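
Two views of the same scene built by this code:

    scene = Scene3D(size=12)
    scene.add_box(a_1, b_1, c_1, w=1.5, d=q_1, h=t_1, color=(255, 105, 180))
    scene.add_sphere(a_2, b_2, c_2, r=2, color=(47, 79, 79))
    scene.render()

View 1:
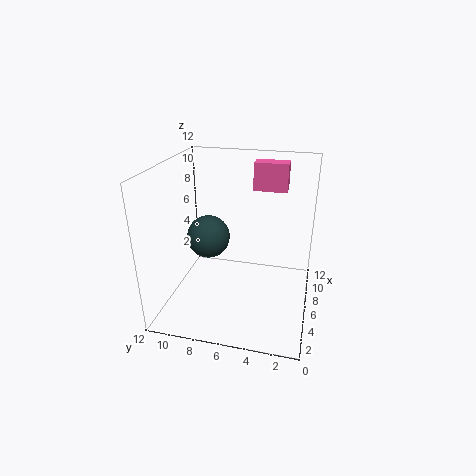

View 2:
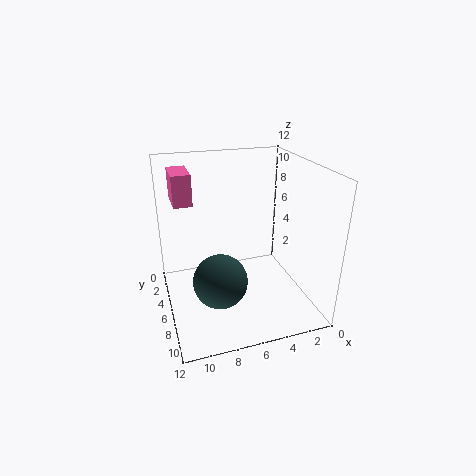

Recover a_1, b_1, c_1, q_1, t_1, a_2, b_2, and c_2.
a_1 = 9.5, b_1 = 2.5, c_1 = 9, q_1 = 3, t_1 = 2.5, a_2 = 8.5, b_2 = 9.5, c_2 = 4.5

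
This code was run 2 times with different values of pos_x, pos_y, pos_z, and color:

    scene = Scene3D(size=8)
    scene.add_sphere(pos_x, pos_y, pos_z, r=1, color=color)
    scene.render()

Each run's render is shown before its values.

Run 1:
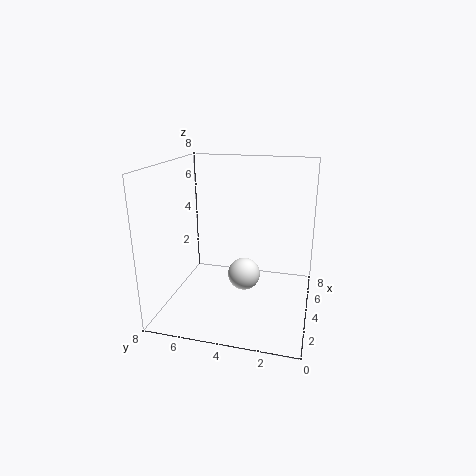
pos_x = 5.5, pos_y = 4, pos_z = 1, color = 'white'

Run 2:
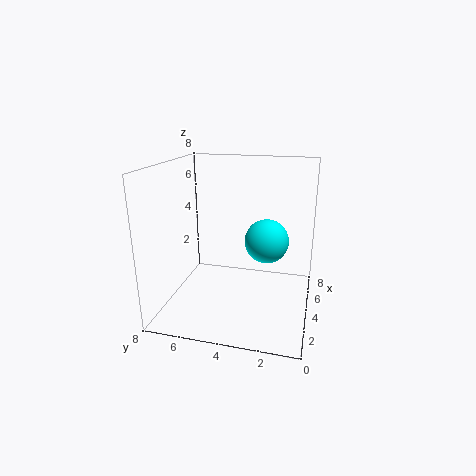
pos_x = 1.5, pos_y = 2, pos_z = 5, color = 'cyan'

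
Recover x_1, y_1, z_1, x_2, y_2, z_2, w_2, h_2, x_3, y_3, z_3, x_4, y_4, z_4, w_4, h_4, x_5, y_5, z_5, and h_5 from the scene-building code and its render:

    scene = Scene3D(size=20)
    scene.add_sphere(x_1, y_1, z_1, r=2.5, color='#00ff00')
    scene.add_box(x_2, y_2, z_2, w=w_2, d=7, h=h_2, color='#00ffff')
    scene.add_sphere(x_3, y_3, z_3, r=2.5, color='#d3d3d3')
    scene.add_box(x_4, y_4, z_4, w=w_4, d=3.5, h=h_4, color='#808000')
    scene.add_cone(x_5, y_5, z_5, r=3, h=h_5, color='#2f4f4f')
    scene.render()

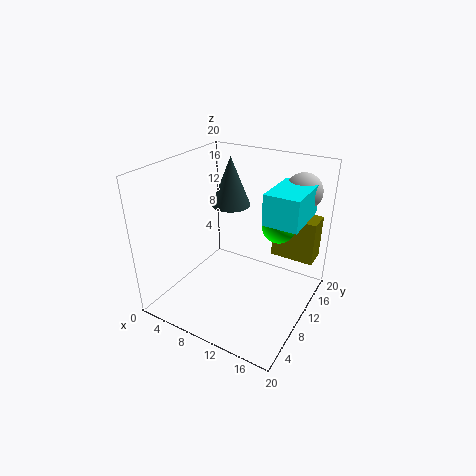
x_1 = 13.5
y_1 = 16
z_1 = 10
x_2 = 14.5
y_2 = 8
z_2 = 14
w_2 = 4.5
h_2 = 4
x_3 = 17
y_3 = 15
z_3 = 16.5
x_4 = 12.5
y_4 = 16
z_4 = 5
w_4 = 6.5
h_4 = 6.5
x_5 = 5.5
y_5 = 15.5
z_5 = 12
h_5 = 7.5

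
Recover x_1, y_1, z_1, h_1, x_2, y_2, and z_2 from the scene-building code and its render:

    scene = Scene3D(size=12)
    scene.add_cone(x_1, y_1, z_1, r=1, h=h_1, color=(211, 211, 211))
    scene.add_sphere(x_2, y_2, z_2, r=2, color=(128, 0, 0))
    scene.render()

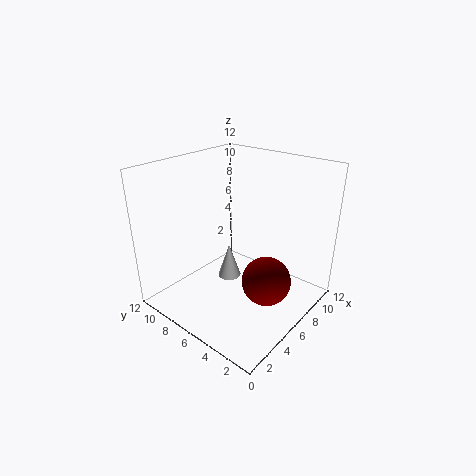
x_1 = 6, y_1 = 7, z_1 = 2, h_1 = 3, x_2 = 6, y_2 = 3, z_2 = 3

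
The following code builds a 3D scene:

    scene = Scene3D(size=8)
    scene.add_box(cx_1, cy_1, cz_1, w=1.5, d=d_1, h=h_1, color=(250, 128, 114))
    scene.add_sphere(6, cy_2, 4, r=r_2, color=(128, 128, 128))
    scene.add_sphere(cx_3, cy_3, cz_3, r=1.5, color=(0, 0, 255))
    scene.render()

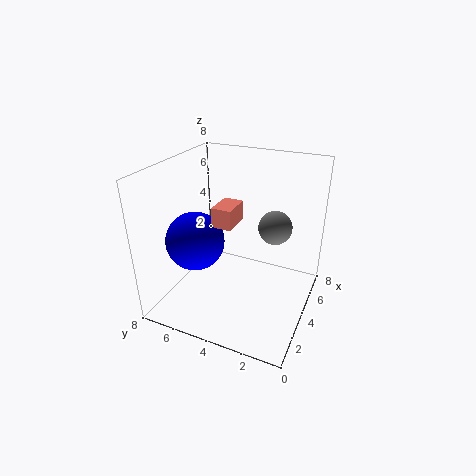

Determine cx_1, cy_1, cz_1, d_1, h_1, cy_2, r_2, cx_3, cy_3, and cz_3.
cx_1 = 2, cy_1 = 3.5, cz_1 = 5.5, d_1 = 1, h_1 = 1, cy_2 = 2.5, r_2 = 1, cx_3 = 2, cy_3 = 5.5, cz_3 = 4.5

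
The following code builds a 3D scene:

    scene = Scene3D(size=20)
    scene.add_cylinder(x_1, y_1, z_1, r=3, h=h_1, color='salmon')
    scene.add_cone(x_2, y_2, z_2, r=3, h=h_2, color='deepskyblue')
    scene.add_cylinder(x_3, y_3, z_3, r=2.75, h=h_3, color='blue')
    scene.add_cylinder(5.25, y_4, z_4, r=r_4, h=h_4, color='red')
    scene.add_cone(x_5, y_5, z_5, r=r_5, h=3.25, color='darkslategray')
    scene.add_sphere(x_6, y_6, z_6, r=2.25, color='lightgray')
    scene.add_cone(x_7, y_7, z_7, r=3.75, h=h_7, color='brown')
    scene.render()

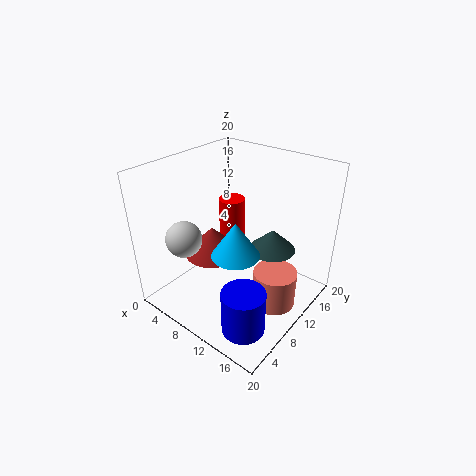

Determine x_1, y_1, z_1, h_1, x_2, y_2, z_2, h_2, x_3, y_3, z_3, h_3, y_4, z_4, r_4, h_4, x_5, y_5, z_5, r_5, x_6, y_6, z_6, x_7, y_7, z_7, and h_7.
x_1 = 15.75; y_1 = 11; z_1 = 1; h_1 = 5.25; x_2 = 13; y_2 = 5.75; z_2 = 10.75; h_2 = 4.5; x_3 = 16; y_3 = 3.5; z_3 = 2; h_3 = 5.75; y_4 = 14.5; z_4 = 6; r_4 = 2; h_4 = 7; x_5 = 12.25; y_5 = 15.5; z_5 = 6.25; r_5 = 3.5; x_6 = 7.5; y_6 = 2.5; z_6 = 12.5; x_7 = 8.25; y_7 = 6.75; z_7 = 8.75; h_7 = 3.75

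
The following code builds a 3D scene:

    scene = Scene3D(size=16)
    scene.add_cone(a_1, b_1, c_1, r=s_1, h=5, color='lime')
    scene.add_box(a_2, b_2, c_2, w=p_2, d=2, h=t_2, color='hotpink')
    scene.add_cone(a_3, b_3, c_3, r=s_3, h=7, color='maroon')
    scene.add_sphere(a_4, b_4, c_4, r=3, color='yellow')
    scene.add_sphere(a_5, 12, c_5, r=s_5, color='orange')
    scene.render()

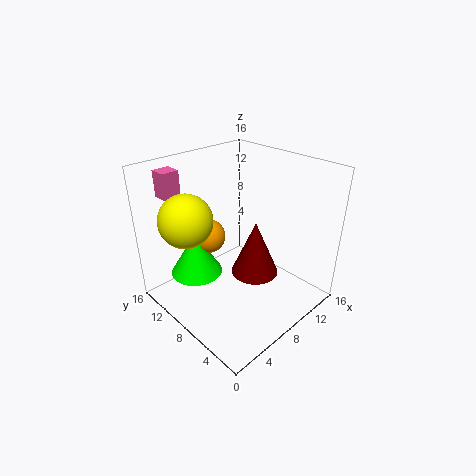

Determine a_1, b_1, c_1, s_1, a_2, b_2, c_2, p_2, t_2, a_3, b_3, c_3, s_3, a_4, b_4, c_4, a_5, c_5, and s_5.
a_1 = 5; b_1 = 12; c_1 = 3; s_1 = 3; a_2 = 3; b_2 = 14; c_2 = 12; p_2 = 2; t_2 = 3; a_3 = 12; b_3 = 9; c_3 = 1; s_3 = 3; a_4 = 4; b_4 = 12; c_4 = 10; a_5 = 7; c_5 = 7; s_5 = 2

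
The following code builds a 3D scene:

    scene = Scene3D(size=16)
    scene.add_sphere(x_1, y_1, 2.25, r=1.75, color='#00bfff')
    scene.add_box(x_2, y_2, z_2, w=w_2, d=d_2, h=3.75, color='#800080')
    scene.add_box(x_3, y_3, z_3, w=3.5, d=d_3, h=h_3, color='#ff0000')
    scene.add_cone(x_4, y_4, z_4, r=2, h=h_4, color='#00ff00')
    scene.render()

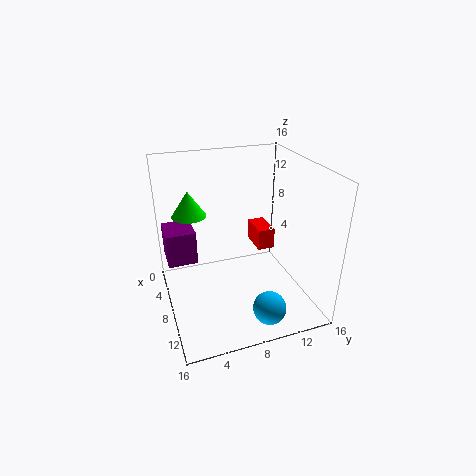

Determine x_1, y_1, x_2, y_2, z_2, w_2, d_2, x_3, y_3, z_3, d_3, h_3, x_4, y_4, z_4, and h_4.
x_1 = 13.75; y_1 = 9.5; x_2 = 3.5; y_2 = 0.25; z_2 = 5.25; w_2 = 3.75; d_2 = 3.25; x_3 = 3.5; y_3 = 11; z_3 = 5.25; d_3 = 2; h_3 = 2.5; x_4 = 3.75; y_4 = 3.5; z_4 = 9.5; h_4 = 3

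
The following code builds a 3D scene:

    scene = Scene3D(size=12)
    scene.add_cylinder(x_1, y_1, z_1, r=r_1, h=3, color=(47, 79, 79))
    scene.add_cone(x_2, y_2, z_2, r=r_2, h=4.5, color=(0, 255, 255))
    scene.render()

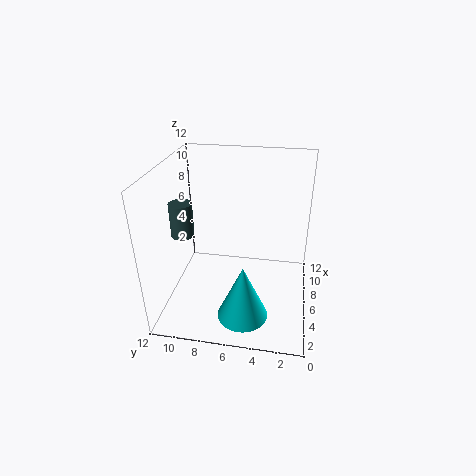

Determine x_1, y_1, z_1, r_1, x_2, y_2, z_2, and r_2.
x_1 = 6.5, y_1 = 11, z_1 = 5.5, r_1 = 1, x_2 = 2.5, y_2 = 5, z_2 = 1, r_2 = 2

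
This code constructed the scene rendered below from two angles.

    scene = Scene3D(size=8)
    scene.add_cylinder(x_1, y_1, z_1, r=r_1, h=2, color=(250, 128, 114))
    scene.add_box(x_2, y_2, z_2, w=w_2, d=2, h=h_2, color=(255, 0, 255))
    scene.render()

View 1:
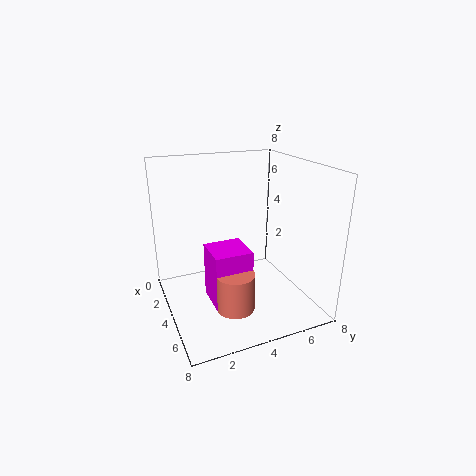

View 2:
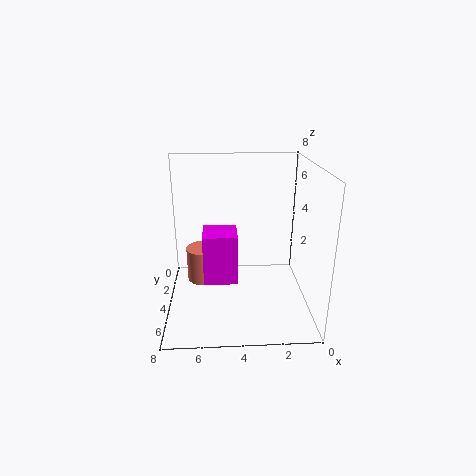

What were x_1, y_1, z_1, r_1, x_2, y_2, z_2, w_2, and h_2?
x_1 = 6; y_1 = 3; z_1 = 1; r_1 = 1; x_2 = 4; y_2 = 2; z_2 = 1; w_2 = 2; h_2 = 3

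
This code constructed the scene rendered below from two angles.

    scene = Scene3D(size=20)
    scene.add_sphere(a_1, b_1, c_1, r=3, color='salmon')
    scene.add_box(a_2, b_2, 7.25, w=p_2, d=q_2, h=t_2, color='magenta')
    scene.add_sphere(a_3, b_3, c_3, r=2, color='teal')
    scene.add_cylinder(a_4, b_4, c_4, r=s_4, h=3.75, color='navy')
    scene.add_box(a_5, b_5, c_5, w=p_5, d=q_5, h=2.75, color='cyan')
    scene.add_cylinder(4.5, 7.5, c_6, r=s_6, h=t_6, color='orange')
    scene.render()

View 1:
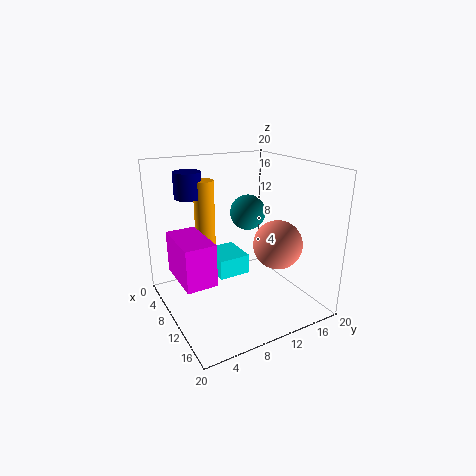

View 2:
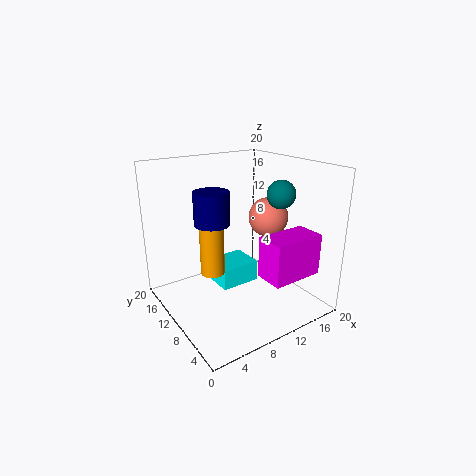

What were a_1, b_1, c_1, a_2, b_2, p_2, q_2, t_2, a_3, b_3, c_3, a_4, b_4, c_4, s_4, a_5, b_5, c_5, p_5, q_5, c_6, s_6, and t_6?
a_1 = 16.75, b_1 = 11.75, c_1 = 11.25, a_2 = 9, b_2 = 0.25, p_2 = 6.75, q_2 = 3.75, t_2 = 5.25, a_3 = 15.75, b_3 = 8, c_3 = 15.75, a_4 = 3.5, b_4 = 5.5, c_4 = 14.75, s_4 = 2, a_5 = 5.75, b_5 = 6.75, c_5 = 4.75, p_5 = 5.25, q_5 = 4.5, c_6 = 7.5, s_6 = 1.5, t_6 = 9.75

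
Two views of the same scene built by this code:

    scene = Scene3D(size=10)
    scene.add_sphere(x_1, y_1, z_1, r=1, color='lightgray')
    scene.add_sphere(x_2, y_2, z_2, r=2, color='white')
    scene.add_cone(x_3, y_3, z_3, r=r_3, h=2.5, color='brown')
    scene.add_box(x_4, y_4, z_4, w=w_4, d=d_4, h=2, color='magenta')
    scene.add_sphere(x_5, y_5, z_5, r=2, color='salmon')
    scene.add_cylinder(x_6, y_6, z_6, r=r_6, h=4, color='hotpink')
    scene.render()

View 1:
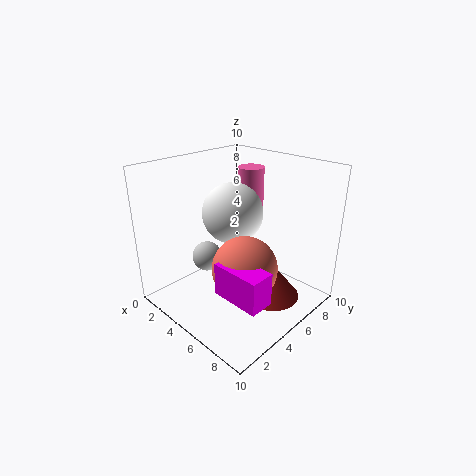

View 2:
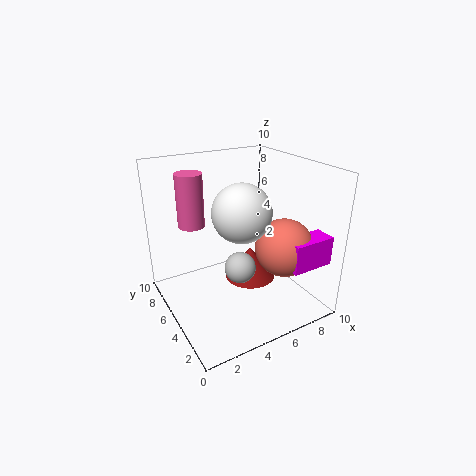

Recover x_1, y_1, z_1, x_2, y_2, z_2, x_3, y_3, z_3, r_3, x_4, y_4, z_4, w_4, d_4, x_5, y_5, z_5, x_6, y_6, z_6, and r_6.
x_1 = 4; y_1 = 3; z_1 = 4; x_2 = 5; y_2 = 4.5; z_2 = 7; x_3 = 7; y_3 = 6.5; z_3 = 0.5; r_3 = 2; x_4 = 7; y_4 = 1; z_4 = 3.5; w_4 = 3; d_4 = 1.5; x_5 = 7.5; y_5 = 3; z_5 = 4.5; x_6 = 3; y_6 = 8.5; z_6 = 5; r_6 = 1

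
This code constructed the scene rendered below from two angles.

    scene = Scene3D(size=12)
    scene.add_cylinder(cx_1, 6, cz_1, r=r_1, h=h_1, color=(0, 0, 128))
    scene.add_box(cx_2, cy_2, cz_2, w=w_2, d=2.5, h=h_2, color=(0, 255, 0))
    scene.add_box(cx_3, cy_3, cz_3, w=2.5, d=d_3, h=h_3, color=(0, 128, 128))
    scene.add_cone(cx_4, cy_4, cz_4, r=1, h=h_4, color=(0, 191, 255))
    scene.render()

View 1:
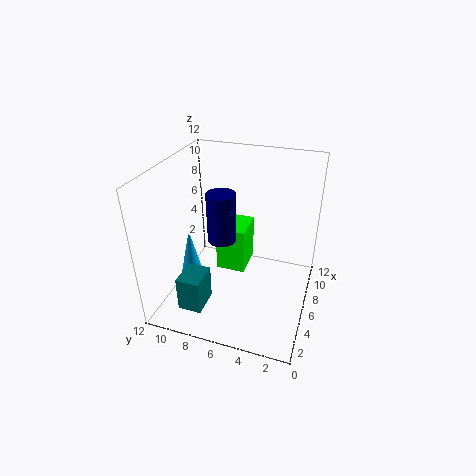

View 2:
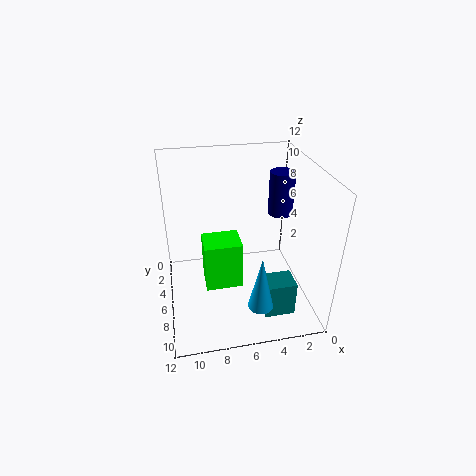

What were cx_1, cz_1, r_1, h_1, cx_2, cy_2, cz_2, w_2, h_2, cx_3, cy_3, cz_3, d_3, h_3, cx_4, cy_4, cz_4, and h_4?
cx_1 = 2.5
cz_1 = 8
r_1 = 1
h_1 = 3.5
cx_2 = 6
cy_2 = 5.5
cz_2 = 2.5
w_2 = 3
h_2 = 4
cx_3 = 2
cy_3 = 8
cz_3 = 0.5
d_3 = 2
h_3 = 3
cx_4 = 5
cy_4 = 10
cz_4 = 2
h_4 = 4.5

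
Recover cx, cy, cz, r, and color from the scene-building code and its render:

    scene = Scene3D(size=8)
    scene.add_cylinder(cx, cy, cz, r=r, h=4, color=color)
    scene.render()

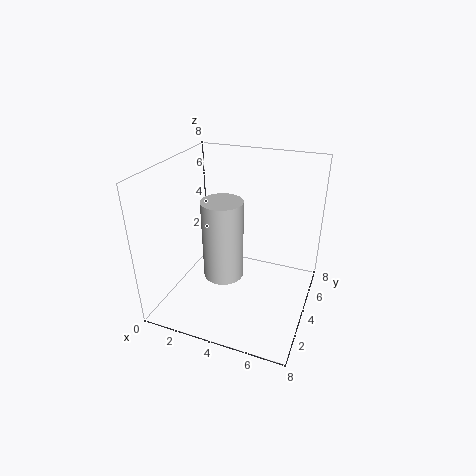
cx = 4, cy = 2, cz = 3, r = 1, color = 'lightgray'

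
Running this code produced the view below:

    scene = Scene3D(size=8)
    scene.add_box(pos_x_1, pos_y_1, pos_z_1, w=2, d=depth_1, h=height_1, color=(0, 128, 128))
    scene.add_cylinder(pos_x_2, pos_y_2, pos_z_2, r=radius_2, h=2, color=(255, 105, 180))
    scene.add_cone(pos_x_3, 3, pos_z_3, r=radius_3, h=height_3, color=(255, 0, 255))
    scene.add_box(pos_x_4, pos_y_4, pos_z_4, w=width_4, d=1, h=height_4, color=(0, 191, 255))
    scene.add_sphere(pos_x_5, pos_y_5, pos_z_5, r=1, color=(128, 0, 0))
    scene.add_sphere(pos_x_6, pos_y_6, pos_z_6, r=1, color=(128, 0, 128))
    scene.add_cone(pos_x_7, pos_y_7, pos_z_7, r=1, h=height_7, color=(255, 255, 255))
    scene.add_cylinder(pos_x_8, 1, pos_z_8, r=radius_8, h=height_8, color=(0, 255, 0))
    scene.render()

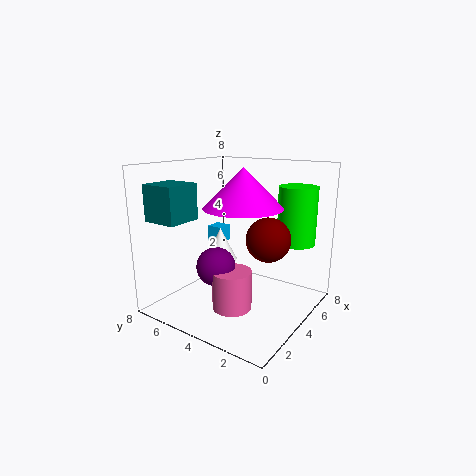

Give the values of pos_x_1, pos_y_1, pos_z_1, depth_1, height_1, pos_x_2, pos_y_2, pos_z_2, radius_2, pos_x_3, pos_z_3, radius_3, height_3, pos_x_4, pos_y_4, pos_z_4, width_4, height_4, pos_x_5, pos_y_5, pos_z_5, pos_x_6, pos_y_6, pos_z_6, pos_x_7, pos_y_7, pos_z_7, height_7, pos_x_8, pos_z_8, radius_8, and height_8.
pos_x_1 = 1; pos_y_1 = 6; pos_z_1 = 5; depth_1 = 2; height_1 = 2; pos_x_2 = 2; pos_y_2 = 3; pos_z_2 = 1; radius_2 = 1; pos_x_3 = 3; pos_z_3 = 6; radius_3 = 2; height_3 = 2; pos_x_4 = 5; pos_y_4 = 6; pos_z_4 = 3; width_4 = 1; height_4 = 1; pos_x_5 = 2; pos_y_5 = 1; pos_z_5 = 5; pos_x_6 = 2; pos_y_6 = 4; pos_z_6 = 3; pos_x_7 = 5; pos_y_7 = 6; pos_z_7 = 2; height_7 = 2; pos_x_8 = 5; pos_z_8 = 4; radius_8 = 1; height_8 = 3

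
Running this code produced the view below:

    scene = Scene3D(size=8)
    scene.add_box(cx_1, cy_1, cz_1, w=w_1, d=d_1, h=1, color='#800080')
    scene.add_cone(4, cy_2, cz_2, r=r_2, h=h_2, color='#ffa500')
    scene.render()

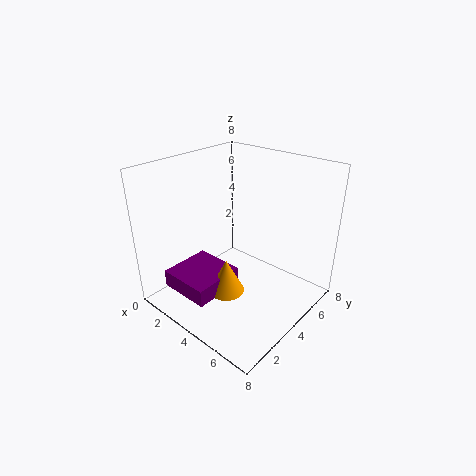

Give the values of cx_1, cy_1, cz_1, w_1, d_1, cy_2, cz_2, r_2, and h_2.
cx_1 = 1, cy_1 = 1, cz_1 = 1, w_1 = 3, d_1 = 3, cy_2 = 3, cz_2 = 1, r_2 = 1, h_2 = 2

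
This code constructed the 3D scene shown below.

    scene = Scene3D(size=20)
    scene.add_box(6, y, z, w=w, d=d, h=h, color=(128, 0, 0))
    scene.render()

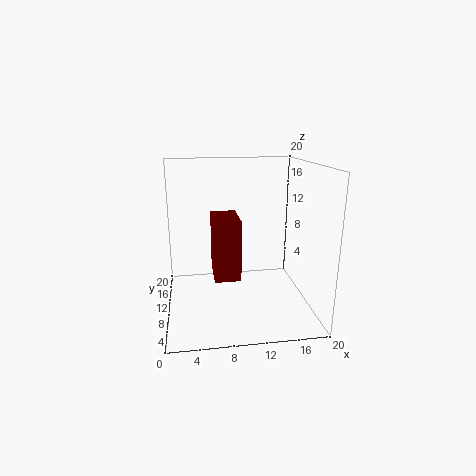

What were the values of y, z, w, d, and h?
y = 1, z = 8, w = 3, d = 5, h = 7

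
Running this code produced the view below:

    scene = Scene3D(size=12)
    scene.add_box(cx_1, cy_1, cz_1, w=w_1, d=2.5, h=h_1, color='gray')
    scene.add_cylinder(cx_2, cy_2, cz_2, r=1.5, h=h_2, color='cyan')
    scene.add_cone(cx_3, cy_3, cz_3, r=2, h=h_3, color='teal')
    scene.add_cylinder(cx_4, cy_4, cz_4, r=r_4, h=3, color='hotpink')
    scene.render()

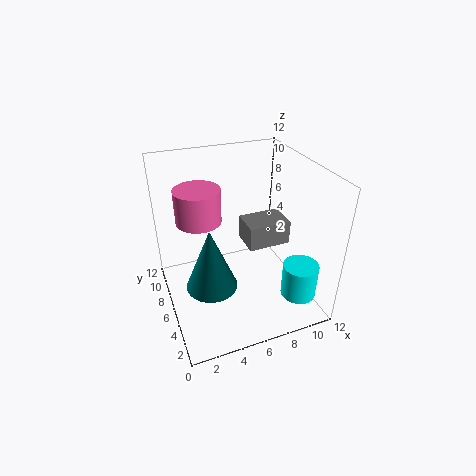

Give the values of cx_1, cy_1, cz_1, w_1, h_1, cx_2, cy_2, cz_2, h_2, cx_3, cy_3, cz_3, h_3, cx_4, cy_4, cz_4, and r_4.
cx_1 = 6.5
cy_1 = 4.5
cz_1 = 5.5
w_1 = 3.5
h_1 = 2
cx_2 = 10.5
cy_2 = 3
cz_2 = 1
h_2 = 3
cx_3 = 3
cy_3 = 4
cz_3 = 3.5
h_3 = 5
cx_4 = 3.5
cy_4 = 9
cz_4 = 6.5
r_4 = 2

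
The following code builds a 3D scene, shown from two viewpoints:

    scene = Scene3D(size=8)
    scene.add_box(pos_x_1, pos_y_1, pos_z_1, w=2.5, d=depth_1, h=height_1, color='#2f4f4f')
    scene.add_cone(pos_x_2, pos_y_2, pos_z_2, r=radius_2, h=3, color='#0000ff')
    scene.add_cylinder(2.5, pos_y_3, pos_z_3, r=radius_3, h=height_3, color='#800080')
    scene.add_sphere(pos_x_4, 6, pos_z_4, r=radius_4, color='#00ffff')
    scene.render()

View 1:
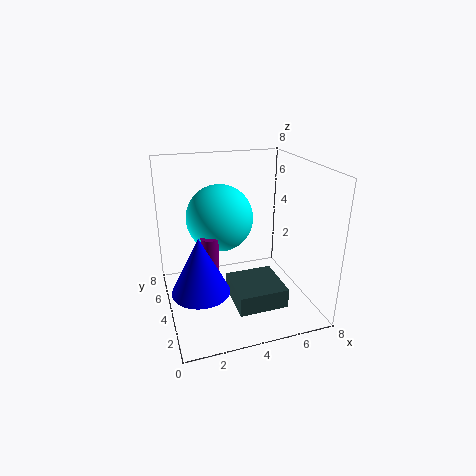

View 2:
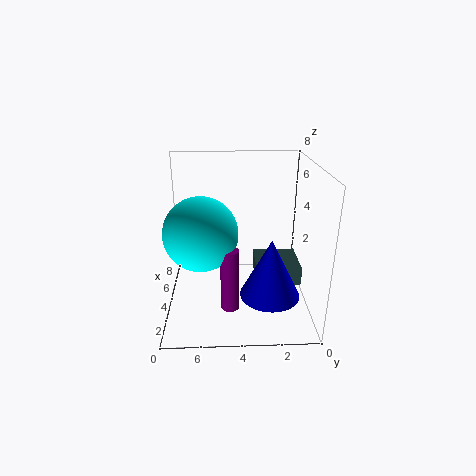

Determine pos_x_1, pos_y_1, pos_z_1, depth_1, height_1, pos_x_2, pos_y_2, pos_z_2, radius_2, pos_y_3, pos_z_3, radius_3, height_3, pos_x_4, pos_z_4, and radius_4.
pos_x_1 = 3; pos_y_1 = 0.5; pos_z_1 = 1.5; depth_1 = 2.5; height_1 = 1; pos_x_2 = 1.5; pos_y_2 = 2.5; pos_z_2 = 2; radius_2 = 1.5; pos_y_3 = 4.5; pos_z_3 = 0.5; radius_3 = 0.5; height_3 = 3.5; pos_x_4 = 3.5; pos_z_4 = 4.5; radius_4 = 2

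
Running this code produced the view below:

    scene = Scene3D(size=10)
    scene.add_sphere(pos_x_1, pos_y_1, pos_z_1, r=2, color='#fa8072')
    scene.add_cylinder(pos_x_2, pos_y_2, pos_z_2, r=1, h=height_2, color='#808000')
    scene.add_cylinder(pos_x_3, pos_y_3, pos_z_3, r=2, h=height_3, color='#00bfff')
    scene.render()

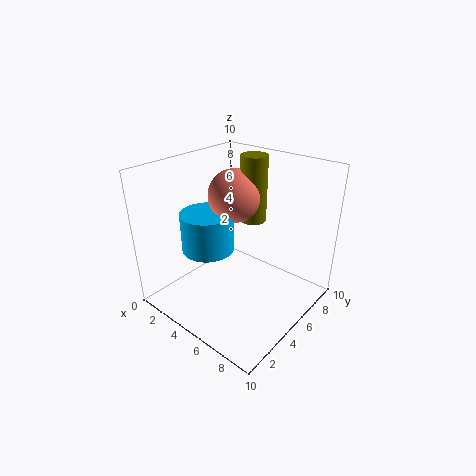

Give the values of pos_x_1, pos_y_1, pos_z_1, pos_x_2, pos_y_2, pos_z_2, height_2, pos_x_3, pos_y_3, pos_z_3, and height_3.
pos_x_1 = 3, pos_y_1 = 7, pos_z_1 = 7, pos_x_2 = 4, pos_y_2 = 8, pos_z_2 = 5, height_2 = 5, pos_x_3 = 2, pos_y_3 = 5, pos_z_3 = 3, height_3 = 3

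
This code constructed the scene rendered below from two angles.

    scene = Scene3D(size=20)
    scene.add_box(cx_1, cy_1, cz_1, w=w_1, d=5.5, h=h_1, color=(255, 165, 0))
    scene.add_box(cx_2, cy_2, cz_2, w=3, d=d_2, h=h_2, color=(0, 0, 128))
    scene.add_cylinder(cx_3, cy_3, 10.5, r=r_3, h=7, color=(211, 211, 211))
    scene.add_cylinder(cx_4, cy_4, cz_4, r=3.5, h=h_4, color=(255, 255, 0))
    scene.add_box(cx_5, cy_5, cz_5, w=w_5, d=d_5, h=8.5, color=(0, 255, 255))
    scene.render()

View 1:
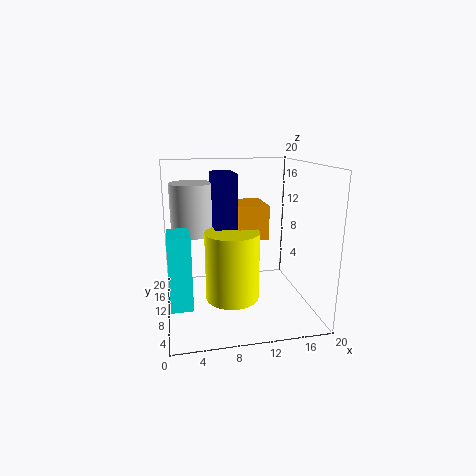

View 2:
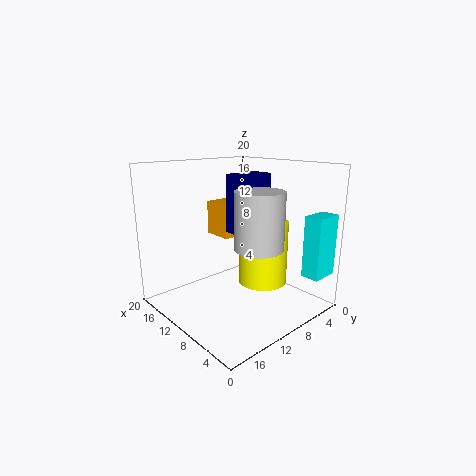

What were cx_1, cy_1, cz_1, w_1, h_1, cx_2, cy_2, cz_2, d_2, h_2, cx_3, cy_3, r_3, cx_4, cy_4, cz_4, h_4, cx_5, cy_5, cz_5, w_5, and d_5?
cx_1 = 9.5, cy_1 = 7, cz_1 = 10.5, w_1 = 4, h_1 = 4.5, cx_2 = 6.5, cy_2 = 7.5, cz_2 = 11.5, d_2 = 5, h_2 = 7.5, cx_3 = 4, cy_3 = 12, r_3 = 3, cx_4 = 8.5, cy_4 = 6.5, cz_4 = 3, h_4 = 9, cx_5 = 0.5, cy_5 = 0.5, cz_5 = 5, w_5 = 2.5, d_5 = 4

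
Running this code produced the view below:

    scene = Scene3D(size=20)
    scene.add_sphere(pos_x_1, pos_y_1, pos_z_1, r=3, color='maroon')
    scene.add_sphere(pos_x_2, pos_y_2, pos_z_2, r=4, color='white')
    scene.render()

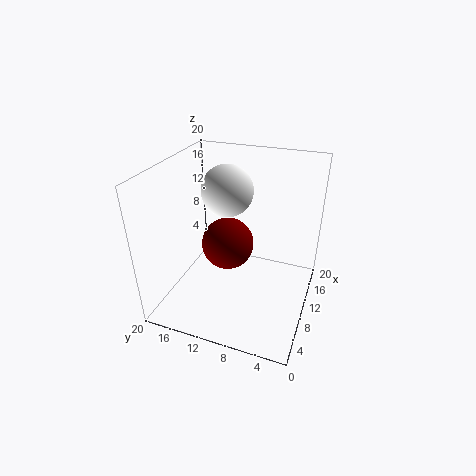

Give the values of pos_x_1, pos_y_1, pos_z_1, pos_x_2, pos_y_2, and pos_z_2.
pos_x_1 = 4, pos_y_1 = 9, pos_z_1 = 13, pos_x_2 = 16, pos_y_2 = 14, pos_z_2 = 14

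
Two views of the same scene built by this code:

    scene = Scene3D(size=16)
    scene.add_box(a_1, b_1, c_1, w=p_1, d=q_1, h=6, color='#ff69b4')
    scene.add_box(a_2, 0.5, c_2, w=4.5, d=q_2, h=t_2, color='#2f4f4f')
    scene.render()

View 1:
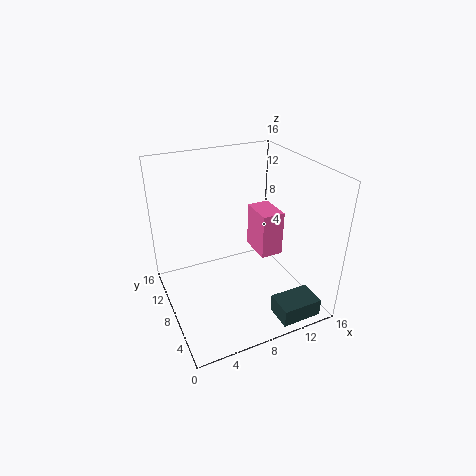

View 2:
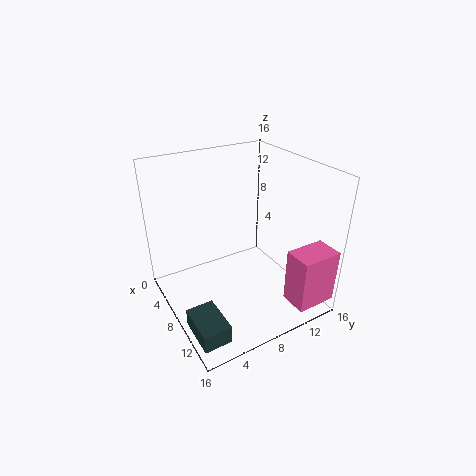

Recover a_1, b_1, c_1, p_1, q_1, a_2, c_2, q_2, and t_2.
a_1 = 13
b_1 = 11
c_1 = 2
p_1 = 3
q_1 = 4.5
a_2 = 10
c_2 = 0.5
q_2 = 3
t_2 = 2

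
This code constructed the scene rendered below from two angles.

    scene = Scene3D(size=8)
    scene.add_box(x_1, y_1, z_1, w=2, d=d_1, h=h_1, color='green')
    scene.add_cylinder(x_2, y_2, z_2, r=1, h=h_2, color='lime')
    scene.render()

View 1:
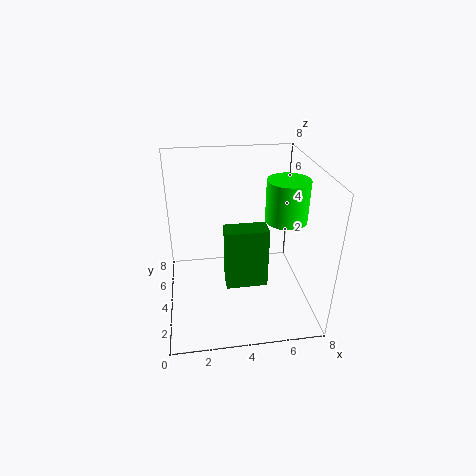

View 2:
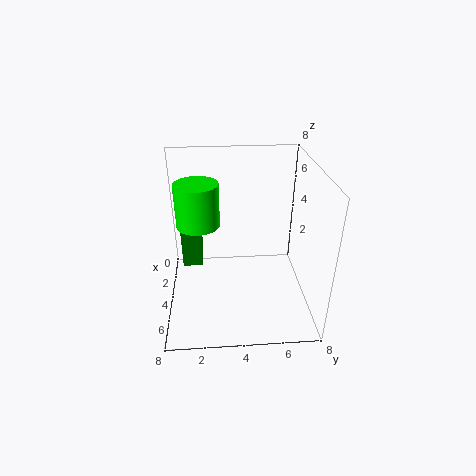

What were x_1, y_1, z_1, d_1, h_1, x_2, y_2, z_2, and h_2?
x_1 = 3, y_1 = 1, z_1 = 3, d_1 = 1, h_1 = 3, x_2 = 6, y_2 = 2, z_2 = 6, h_2 = 2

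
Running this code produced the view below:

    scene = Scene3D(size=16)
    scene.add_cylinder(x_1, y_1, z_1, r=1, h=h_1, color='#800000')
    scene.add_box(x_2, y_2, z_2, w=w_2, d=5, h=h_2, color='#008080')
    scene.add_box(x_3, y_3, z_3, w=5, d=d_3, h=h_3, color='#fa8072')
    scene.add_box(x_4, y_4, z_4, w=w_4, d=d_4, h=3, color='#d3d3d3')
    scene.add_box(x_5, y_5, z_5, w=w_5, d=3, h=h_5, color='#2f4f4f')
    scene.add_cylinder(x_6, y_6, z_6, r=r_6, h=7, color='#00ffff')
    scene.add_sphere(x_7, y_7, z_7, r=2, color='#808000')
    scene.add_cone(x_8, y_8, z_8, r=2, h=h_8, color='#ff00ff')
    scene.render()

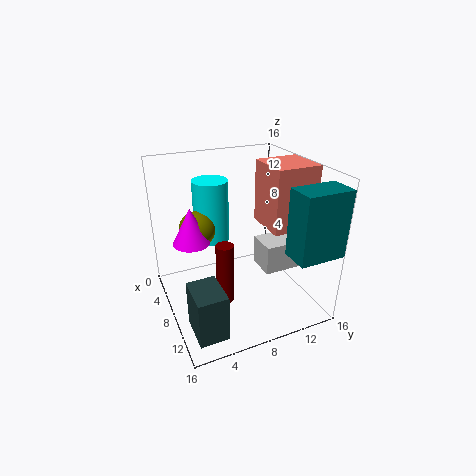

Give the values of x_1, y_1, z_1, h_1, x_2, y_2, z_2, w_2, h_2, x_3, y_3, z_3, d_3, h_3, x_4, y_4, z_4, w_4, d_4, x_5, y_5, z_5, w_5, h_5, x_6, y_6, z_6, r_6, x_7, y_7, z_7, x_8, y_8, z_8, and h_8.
x_1 = 9, y_1 = 6, z_1 = 1, h_1 = 7, x_2 = 13, y_2 = 11, z_2 = 8, w_2 = 3, h_2 = 7, x_3 = 6, y_3 = 11, z_3 = 9, d_3 = 5, h_3 = 7, x_4 = 10, y_4 = 9, z_4 = 6, w_4 = 3, d_4 = 4, x_5 = 11, y_5 = 1, z_5 = 1, w_5 = 4, h_5 = 5, x_6 = 5, y_6 = 6, z_6 = 7, r_6 = 2, x_7 = 6, y_7 = 4, z_7 = 9, x_8 = 7, y_8 = 3, z_8 = 8, h_8 = 4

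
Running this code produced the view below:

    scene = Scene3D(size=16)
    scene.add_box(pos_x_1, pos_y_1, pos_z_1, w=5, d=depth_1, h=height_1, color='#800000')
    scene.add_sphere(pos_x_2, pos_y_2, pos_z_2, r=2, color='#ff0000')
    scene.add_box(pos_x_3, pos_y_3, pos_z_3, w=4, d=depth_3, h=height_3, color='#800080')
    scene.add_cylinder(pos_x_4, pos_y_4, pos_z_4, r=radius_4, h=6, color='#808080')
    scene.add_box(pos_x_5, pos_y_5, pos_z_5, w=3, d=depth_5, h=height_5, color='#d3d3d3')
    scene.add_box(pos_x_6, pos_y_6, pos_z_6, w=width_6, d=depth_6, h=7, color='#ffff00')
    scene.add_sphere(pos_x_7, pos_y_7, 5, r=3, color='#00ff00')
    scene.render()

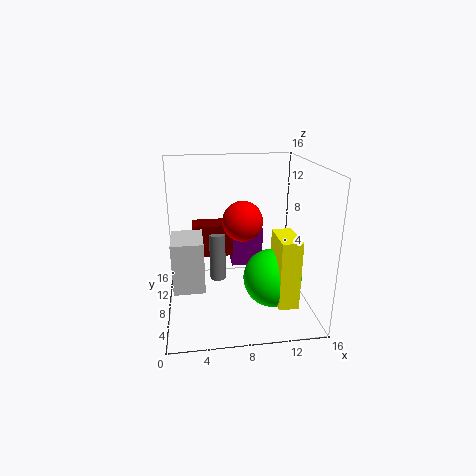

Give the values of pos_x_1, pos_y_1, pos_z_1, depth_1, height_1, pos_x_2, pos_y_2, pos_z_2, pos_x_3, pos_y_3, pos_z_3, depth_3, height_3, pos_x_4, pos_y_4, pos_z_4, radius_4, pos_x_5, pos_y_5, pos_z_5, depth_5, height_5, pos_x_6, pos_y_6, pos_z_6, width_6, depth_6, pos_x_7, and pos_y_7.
pos_x_1 = 3, pos_y_1 = 12, pos_z_1 = 4, depth_1 = 3, height_1 = 4, pos_x_2 = 8, pos_y_2 = 5, pos_z_2 = 11, pos_x_3 = 8, pos_y_3 = 13, pos_z_3 = 2, depth_3 = 2, height_3 = 5, pos_x_4 = 6, pos_y_4 = 12, pos_z_4 = 1, radius_4 = 1, pos_x_5 = 1, pos_y_5 = 2, pos_z_5 = 5, depth_5 = 4, height_5 = 5, pos_x_6 = 11, pos_y_6 = 1, pos_z_6 = 3, width_6 = 2, depth_6 = 4, pos_x_7 = 11, pos_y_7 = 4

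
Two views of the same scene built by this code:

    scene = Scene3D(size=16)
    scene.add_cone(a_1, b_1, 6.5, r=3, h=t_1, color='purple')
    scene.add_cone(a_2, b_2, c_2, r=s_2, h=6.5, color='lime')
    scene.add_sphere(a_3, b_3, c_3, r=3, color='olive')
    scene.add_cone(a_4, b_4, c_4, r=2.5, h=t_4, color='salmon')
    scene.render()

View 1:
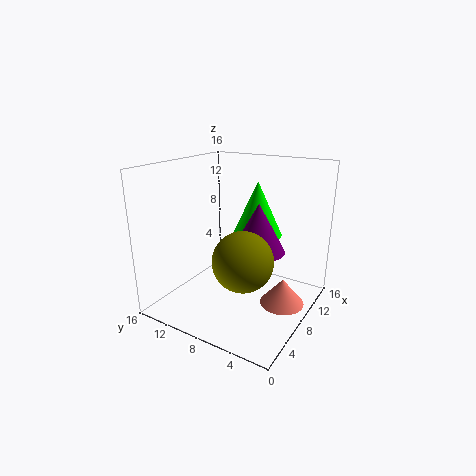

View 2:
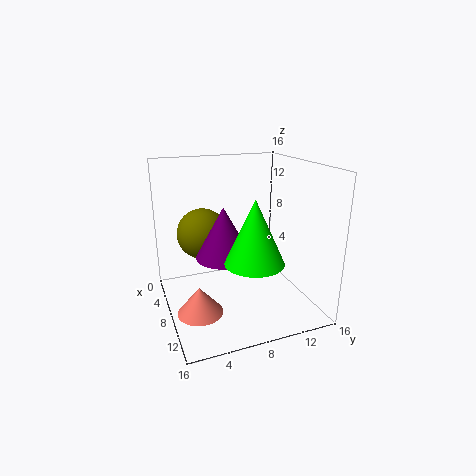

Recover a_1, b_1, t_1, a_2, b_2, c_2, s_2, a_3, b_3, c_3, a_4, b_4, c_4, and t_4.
a_1 = 9; b_1 = 6; t_1 = 5.5; a_2 = 12.5; b_2 = 8; c_2 = 7; s_2 = 3; a_3 = 4; b_3 = 5; c_3 = 7.5; a_4 = 9.5; b_4 = 3; c_4 = 0.5; t_4 = 3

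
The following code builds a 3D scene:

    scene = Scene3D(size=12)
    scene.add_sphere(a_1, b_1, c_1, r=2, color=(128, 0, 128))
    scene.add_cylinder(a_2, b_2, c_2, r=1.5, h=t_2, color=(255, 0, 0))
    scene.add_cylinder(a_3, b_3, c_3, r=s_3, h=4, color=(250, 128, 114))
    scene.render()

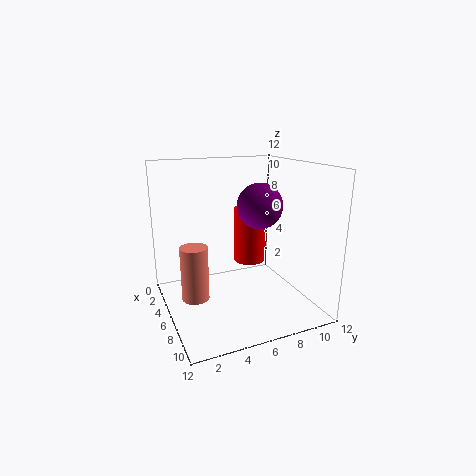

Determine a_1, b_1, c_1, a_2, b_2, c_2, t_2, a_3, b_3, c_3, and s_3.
a_1 = 5, b_1 = 8.5, c_1 = 8.25, a_2 = 2.5, b_2 = 8.75, c_2 = 2.25, t_2 = 5.25, a_3 = 8.5, b_3 = 1.5, c_3 = 2.75, s_3 = 1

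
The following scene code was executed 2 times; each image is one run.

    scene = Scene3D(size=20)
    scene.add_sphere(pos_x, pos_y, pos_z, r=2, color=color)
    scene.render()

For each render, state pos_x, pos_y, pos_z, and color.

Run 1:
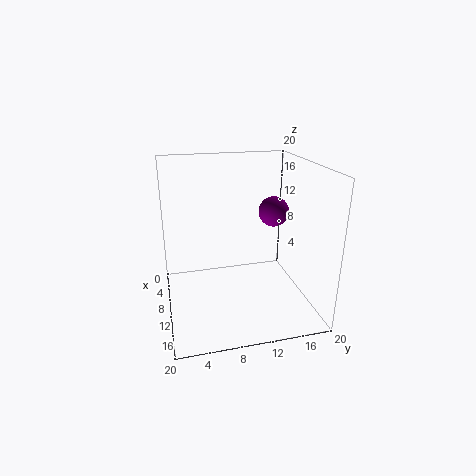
pos_x = 11.5
pos_y = 14.5
pos_z = 14
color = 'purple'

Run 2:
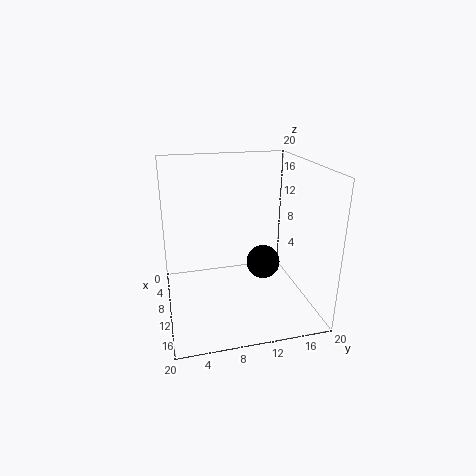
pos_x = 16.5
pos_y = 11.5
pos_z = 9.5
color = 'black'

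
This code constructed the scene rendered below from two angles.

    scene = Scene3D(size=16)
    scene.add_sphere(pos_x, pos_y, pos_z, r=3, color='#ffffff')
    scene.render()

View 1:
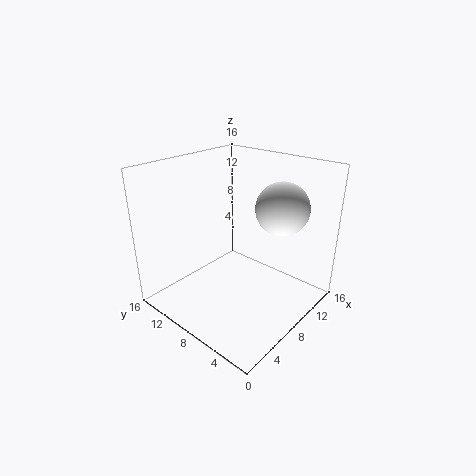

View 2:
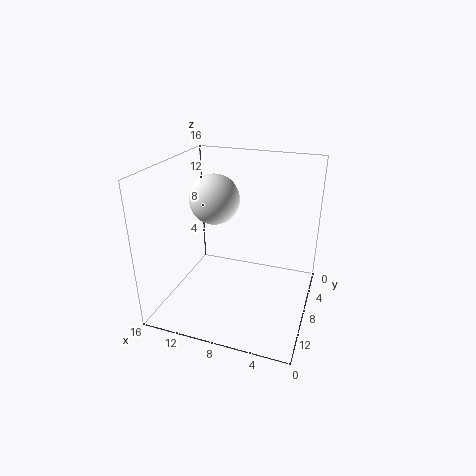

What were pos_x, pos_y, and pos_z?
pos_x = 12, pos_y = 5, pos_z = 11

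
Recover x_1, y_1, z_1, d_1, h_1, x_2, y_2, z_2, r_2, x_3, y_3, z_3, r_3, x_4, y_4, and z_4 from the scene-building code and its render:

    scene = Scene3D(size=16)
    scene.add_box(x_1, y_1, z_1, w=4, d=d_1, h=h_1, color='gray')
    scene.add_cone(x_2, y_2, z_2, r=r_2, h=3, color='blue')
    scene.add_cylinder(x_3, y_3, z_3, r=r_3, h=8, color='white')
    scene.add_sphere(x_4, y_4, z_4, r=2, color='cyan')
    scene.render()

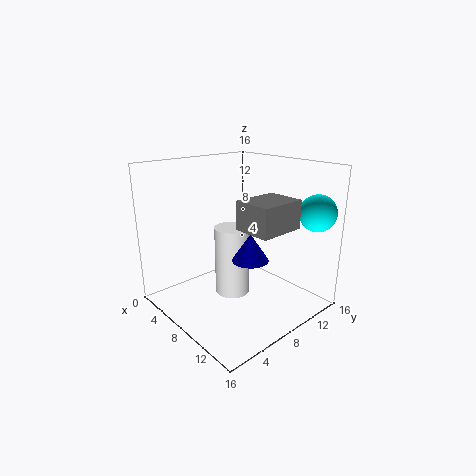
x_1 = 10
y_1 = 6
z_1 = 10
d_1 = 5
h_1 = 3
x_2 = 10
y_2 = 8
z_2 = 6
r_2 = 2
x_3 = 7
y_3 = 8
z_3 = 1
r_3 = 2
x_4 = 14
y_4 = 14
z_4 = 11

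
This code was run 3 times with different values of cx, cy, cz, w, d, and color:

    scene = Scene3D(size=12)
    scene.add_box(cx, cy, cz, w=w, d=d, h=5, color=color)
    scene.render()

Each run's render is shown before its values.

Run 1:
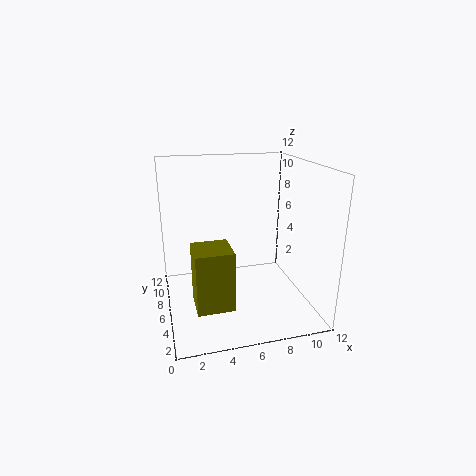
cx = 2
cy = 3
cz = 1
w = 3
d = 3
color = 'olive'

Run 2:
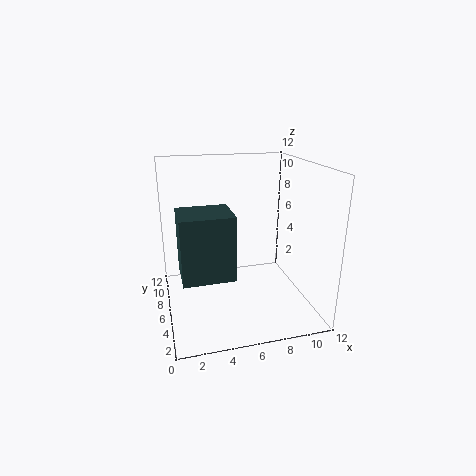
cx = 1
cy = 2.5
cz = 4
w = 4
d = 3.5
color = 'darkslategray'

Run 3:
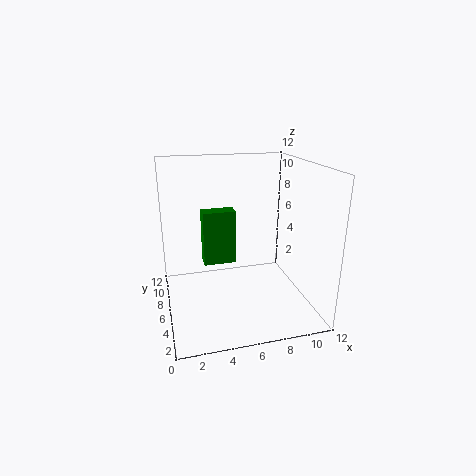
cx = 3.5
cy = 8.5
cz = 2.5
w = 3
d = 1.5
color = 'green'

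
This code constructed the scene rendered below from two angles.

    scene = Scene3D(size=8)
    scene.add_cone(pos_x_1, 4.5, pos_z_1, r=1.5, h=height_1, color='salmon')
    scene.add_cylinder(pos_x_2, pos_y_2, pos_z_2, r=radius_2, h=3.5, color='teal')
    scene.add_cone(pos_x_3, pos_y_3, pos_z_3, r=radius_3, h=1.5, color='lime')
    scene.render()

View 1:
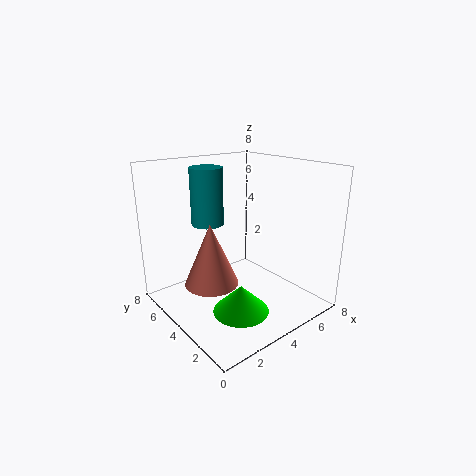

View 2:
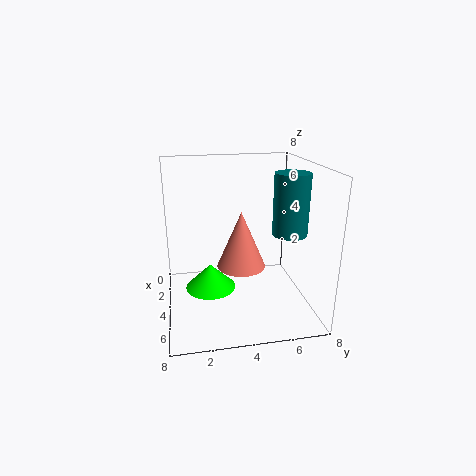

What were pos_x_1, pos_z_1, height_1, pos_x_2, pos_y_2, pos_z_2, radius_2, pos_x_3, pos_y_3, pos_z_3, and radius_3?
pos_x_1 = 2.5, pos_z_1 = 1.5, height_1 = 3.5, pos_x_2 = 4, pos_y_2 = 7, pos_z_2 = 4, radius_2 = 1, pos_x_3 = 3, pos_y_3 = 2.5, pos_z_3 = 0.5, radius_3 = 1.5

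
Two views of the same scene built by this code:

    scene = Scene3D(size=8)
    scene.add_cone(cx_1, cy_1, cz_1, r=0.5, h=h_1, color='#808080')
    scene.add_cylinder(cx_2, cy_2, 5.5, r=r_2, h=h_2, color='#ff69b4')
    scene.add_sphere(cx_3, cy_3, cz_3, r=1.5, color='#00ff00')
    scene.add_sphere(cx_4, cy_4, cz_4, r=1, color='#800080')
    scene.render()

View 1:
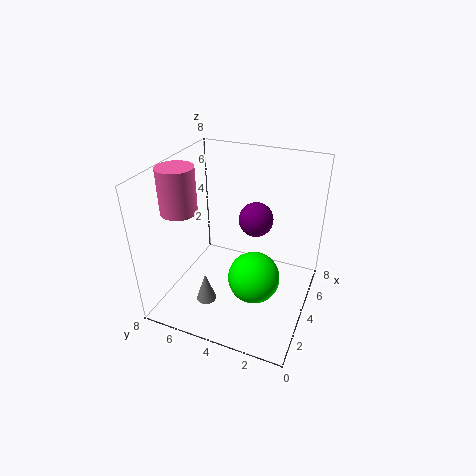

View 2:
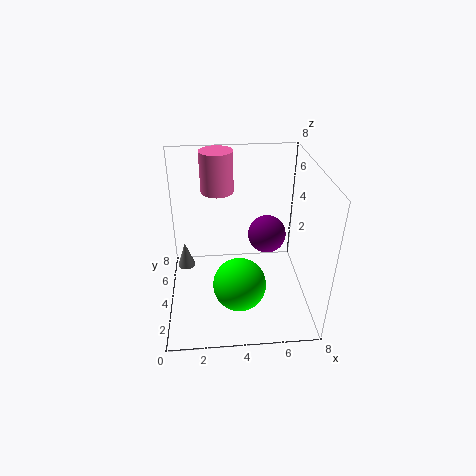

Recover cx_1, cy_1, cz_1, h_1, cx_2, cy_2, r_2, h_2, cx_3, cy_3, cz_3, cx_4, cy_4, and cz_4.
cx_1 = 1
cy_1 = 4.5
cz_1 = 2
h_1 = 1.5
cx_2 = 3
cy_2 = 7
r_2 = 1
h_2 = 2.5
cx_3 = 4
cy_3 = 3
cz_3 = 1.5
cx_4 = 5.5
cy_4 = 3.5
cz_4 = 4.5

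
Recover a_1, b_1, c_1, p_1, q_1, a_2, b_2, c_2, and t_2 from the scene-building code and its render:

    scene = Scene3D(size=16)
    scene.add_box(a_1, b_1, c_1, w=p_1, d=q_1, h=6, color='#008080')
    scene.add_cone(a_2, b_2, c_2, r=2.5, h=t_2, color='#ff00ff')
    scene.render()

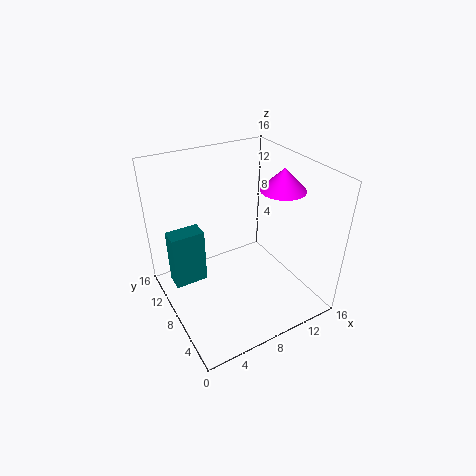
a_1 = 0.5, b_1 = 8, c_1 = 4, p_1 = 3.5, q_1 = 2, a_2 = 13, b_2 = 7, c_2 = 13, t_2 = 2.5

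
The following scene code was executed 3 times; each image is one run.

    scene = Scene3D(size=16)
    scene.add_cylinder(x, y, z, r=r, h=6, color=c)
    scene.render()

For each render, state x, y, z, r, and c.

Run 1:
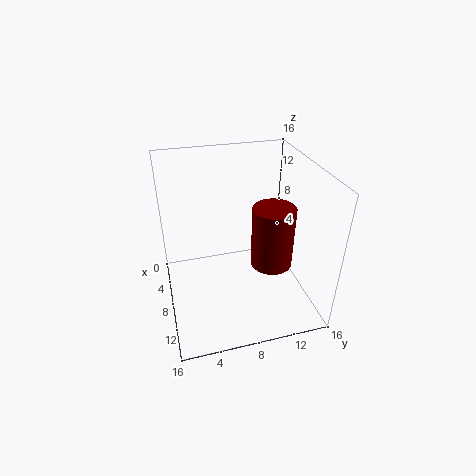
x = 13; y = 10; z = 8; r = 2; c = 'maroon'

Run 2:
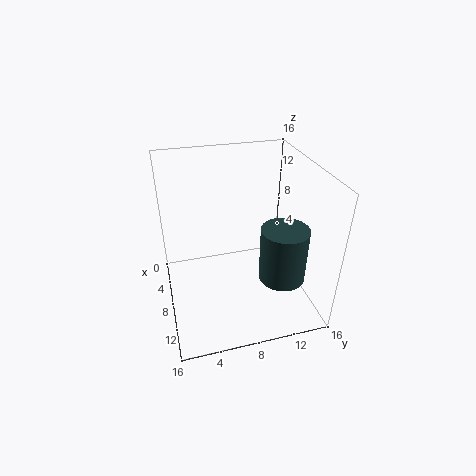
x = 11.5; y = 12; z = 4.5; r = 2.5; c = 'darkslategray'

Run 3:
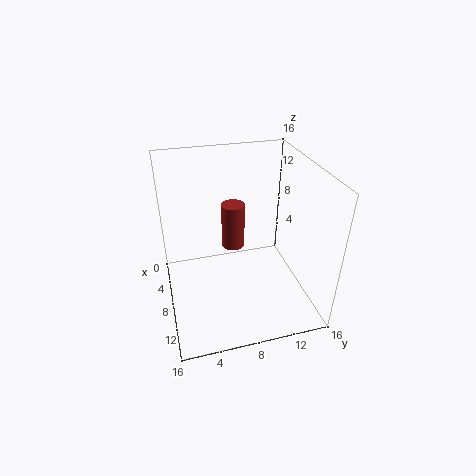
x = 2; y = 9; z = 3; r = 1.5; c = 'brown'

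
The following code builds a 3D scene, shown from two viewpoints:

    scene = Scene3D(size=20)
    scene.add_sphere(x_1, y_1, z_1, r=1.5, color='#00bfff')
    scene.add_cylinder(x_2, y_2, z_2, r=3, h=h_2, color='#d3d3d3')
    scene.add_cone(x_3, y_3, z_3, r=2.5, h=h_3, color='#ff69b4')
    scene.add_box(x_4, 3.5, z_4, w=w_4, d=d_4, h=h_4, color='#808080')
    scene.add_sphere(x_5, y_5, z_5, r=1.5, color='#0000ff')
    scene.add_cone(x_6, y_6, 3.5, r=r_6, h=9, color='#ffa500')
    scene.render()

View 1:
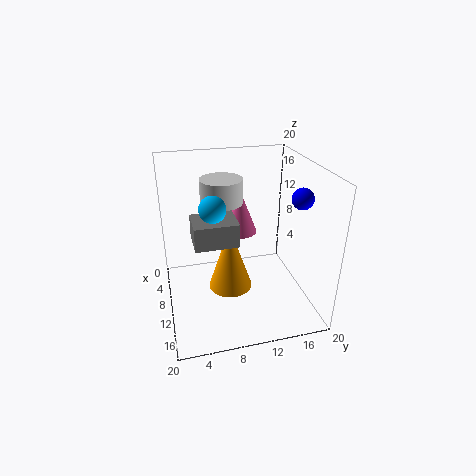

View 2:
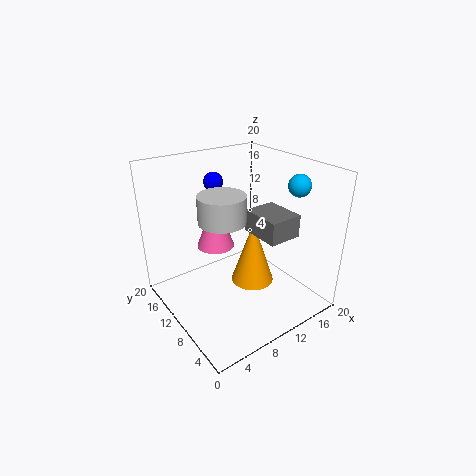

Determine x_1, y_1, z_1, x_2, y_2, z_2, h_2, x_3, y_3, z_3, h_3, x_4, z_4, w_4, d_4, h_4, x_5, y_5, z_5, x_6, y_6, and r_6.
x_1 = 16.5
y_1 = 5.5
z_1 = 17.5
x_2 = 6.5
y_2 = 8.5
z_2 = 14
h_2 = 3.5
x_3 = 7
y_3 = 11
z_3 = 9.5
h_3 = 6.5
x_4 = 10.5
z_4 = 11.5
w_4 = 4.5
d_4 = 5.5
h_4 = 3
x_5 = 11.5
y_5 = 18.5
z_5 = 15.5
x_6 = 11.5
y_6 = 8.5
r_6 = 3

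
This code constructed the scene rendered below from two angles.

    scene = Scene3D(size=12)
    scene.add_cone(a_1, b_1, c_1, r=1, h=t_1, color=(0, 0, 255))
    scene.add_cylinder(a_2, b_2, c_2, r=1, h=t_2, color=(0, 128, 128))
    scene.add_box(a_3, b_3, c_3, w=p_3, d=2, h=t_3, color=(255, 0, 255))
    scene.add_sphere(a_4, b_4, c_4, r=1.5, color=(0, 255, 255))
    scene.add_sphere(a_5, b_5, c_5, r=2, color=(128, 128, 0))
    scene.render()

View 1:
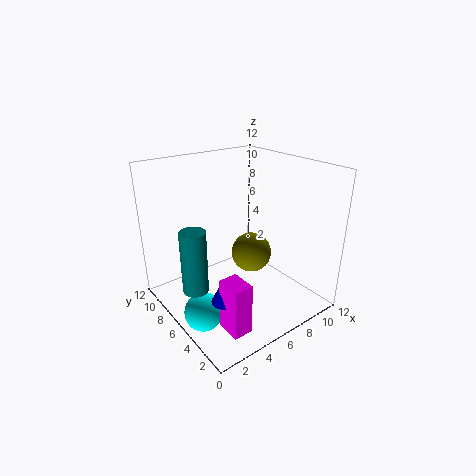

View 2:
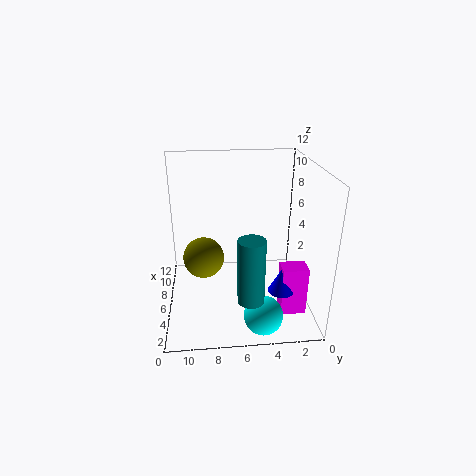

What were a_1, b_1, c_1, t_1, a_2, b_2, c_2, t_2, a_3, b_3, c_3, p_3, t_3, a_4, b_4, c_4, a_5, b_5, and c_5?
a_1 = 2.5; b_1 = 3; c_1 = 3; t_1 = 2; a_2 = 1.5; b_2 = 5.5; c_2 = 3; t_2 = 5; a_3 = 2; b_3 = 1; c_3 = 1; p_3 = 1.5; t_3 = 4; a_4 = 1.5; b_4 = 4.5; c_4 = 1.5; a_5 = 10; b_5 = 9; c_5 = 2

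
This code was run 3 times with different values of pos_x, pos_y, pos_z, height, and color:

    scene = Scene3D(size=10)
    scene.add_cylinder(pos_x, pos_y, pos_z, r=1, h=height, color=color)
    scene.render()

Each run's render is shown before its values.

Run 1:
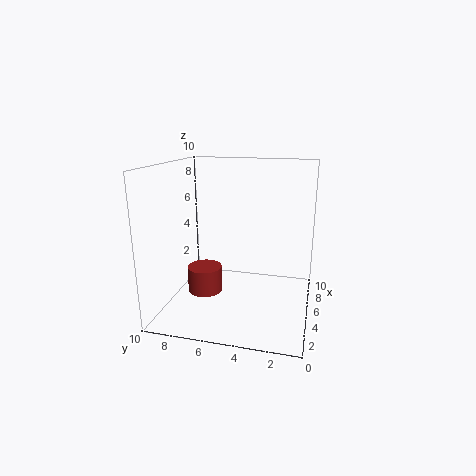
pos_x = 1
pos_y = 6
pos_z = 3
height = 1.5
color = 'brown'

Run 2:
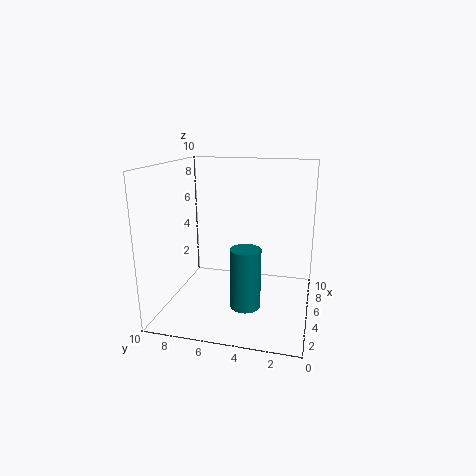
pos_x = 3
pos_y = 4
pos_z = 1
height = 4
color = 'teal'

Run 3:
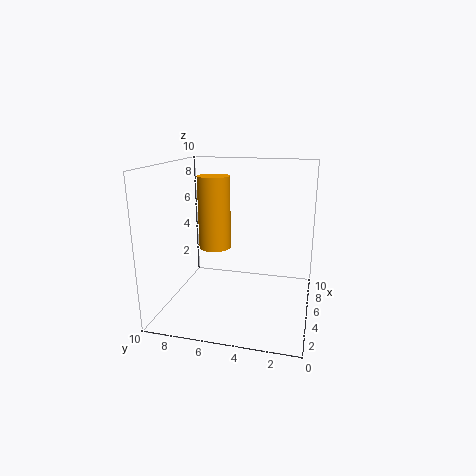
pos_x = 3
pos_y = 6
pos_z = 5
height = 4.5
color = 'orange'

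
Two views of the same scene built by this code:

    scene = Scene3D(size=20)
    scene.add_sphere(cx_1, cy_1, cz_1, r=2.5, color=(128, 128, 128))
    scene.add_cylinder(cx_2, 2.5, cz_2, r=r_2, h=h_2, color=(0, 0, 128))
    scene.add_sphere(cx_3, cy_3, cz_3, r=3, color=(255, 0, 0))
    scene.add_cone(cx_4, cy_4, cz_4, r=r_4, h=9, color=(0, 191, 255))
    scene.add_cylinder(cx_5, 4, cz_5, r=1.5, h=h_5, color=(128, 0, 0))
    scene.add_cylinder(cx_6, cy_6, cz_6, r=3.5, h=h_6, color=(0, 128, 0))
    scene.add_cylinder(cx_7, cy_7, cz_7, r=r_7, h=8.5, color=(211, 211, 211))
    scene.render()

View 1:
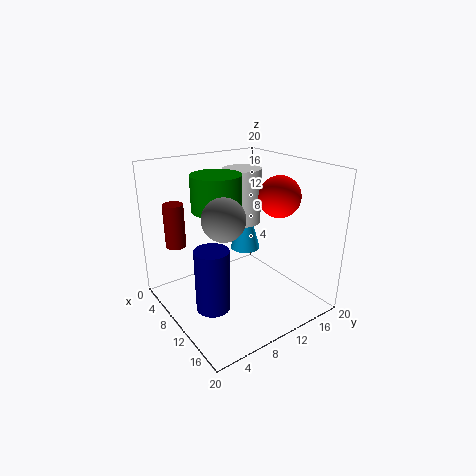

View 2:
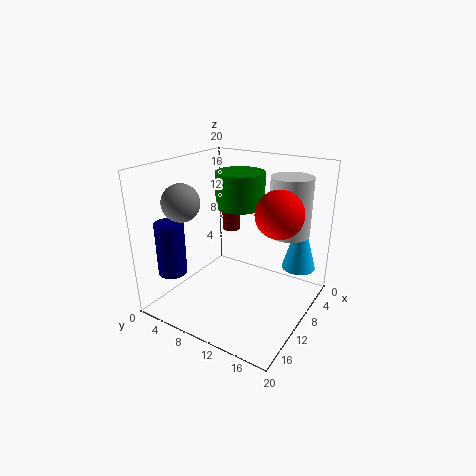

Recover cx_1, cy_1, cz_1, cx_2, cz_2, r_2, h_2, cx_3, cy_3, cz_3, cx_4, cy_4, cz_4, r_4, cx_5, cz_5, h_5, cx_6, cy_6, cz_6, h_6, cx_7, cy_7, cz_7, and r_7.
cx_1 = 15
cy_1 = 4.5
cz_1 = 15.5
cx_2 = 15.5
cz_2 = 5
r_2 = 2
h_2 = 7.5
cx_3 = 11
cy_3 = 16.5
cz_3 = 15
cx_4 = 3
cy_4 = 16.5
cz_4 = 4
r_4 = 2.5
cx_5 = 2.5
cz_5 = 7.5
h_5 = 6.5
cx_6 = 7
cy_6 = 8.5
cz_6 = 13.5
h_6 = 5
cx_7 = 4
cy_7 = 15
cz_7 = 9.5
r_7 = 3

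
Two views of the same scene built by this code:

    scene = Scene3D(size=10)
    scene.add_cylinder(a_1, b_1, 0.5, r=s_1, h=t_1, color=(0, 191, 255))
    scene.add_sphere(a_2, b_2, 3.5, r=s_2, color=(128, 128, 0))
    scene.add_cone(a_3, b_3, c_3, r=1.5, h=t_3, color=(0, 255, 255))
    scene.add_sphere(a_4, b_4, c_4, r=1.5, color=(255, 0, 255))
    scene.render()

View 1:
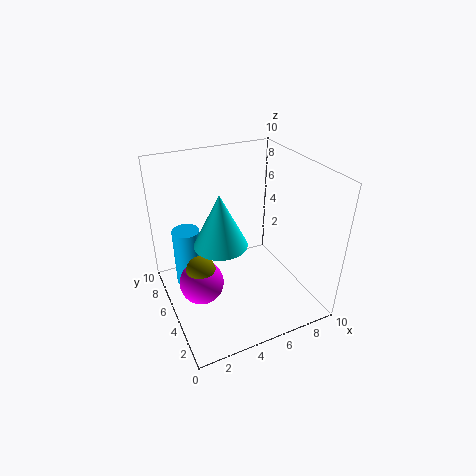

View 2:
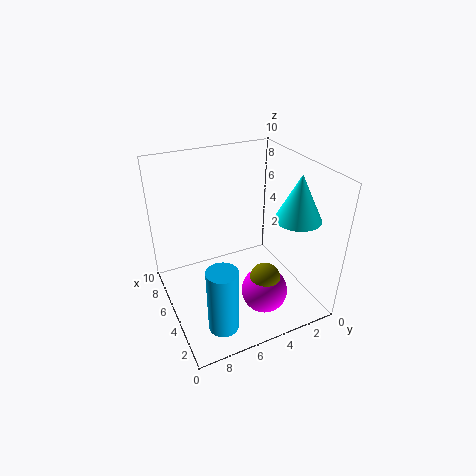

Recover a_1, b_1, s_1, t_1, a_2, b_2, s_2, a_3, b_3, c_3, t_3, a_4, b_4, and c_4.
a_1 = 2
b_1 = 7.5
s_1 = 1
t_1 = 4.5
a_2 = 2
b_2 = 4.5
s_2 = 1
a_3 = 2.5
b_3 = 2
c_3 = 7
t_3 = 3
a_4 = 2
b_4 = 4.5
c_4 = 2.5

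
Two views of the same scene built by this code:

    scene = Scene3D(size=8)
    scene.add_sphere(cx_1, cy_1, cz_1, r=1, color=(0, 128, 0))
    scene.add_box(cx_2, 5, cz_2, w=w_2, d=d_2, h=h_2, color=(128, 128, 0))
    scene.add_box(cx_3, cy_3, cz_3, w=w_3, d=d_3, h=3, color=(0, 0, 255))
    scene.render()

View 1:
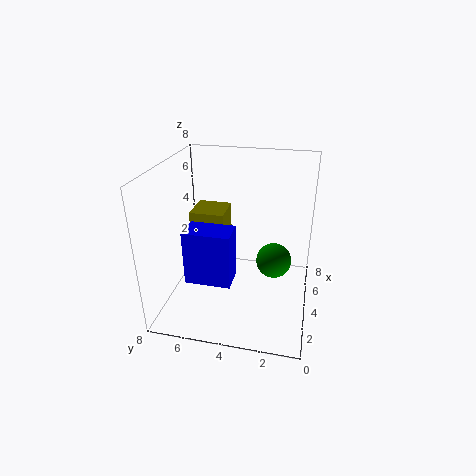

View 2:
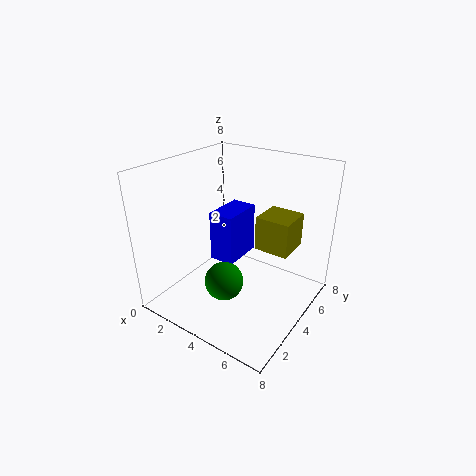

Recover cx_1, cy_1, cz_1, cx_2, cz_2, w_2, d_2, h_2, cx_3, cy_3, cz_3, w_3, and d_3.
cx_1 = 4.5; cy_1 = 2; cz_1 = 2.5; cx_2 = 4.5; cz_2 = 3; w_2 = 2; d_2 = 2; h_2 = 2; cx_3 = 2; cy_3 = 4; cz_3 = 2; w_3 = 1.5; d_3 = 2.5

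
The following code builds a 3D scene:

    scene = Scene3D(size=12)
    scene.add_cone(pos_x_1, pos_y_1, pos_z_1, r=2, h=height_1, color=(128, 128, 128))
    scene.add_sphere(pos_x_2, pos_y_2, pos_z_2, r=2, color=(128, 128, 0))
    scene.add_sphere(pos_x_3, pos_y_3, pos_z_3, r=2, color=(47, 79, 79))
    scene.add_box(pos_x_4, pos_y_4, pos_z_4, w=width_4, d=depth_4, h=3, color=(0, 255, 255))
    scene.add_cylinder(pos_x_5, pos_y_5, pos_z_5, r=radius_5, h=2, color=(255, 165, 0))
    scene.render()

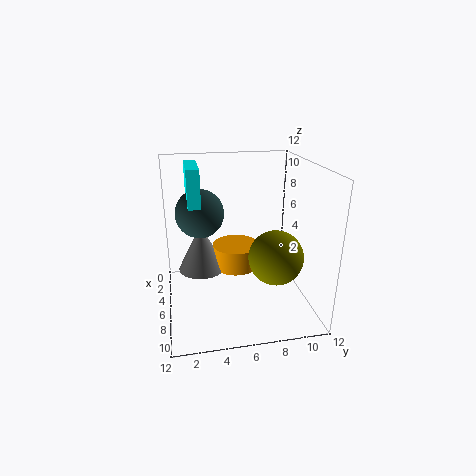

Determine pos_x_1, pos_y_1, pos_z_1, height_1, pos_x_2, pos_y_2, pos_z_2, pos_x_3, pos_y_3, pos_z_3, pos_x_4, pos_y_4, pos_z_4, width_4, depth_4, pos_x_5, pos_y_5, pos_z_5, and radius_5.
pos_x_1 = 5
pos_y_1 = 3
pos_z_1 = 3
height_1 = 4
pos_x_2 = 10
pos_y_2 = 8
pos_z_2 = 6
pos_x_3 = 5
pos_y_3 = 3
pos_z_3 = 8
pos_x_4 = 3
pos_y_4 = 2
pos_z_4 = 9
width_4 = 4
depth_4 = 1
pos_x_5 = 5
pos_y_5 = 6
pos_z_5 = 3
radius_5 = 2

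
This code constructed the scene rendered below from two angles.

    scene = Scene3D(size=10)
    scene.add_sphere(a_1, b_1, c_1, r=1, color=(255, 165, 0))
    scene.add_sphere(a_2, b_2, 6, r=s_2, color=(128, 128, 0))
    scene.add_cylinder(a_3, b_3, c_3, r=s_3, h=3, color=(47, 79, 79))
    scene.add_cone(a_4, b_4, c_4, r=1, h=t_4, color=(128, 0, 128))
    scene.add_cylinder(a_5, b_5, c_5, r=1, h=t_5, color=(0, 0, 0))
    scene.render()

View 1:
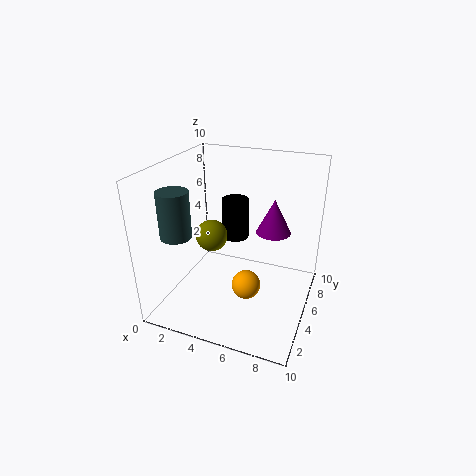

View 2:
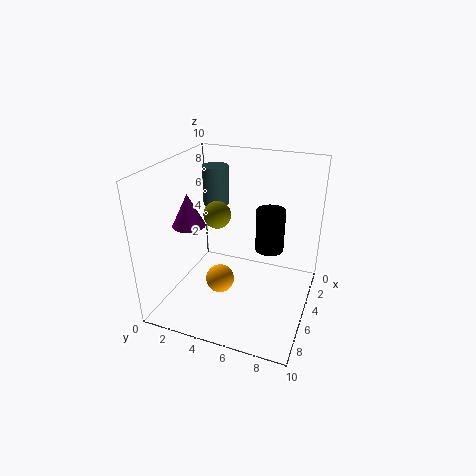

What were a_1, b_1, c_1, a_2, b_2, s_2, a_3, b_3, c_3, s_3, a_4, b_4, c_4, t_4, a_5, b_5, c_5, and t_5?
a_1 = 6; b_1 = 4; c_1 = 2; a_2 = 4; b_2 = 3; s_2 = 1; a_3 = 2; b_3 = 2; c_3 = 6; s_3 = 1; a_4 = 8; b_4 = 3; c_4 = 7; t_4 = 2; a_5 = 4; b_5 = 7; c_5 = 4; t_5 = 3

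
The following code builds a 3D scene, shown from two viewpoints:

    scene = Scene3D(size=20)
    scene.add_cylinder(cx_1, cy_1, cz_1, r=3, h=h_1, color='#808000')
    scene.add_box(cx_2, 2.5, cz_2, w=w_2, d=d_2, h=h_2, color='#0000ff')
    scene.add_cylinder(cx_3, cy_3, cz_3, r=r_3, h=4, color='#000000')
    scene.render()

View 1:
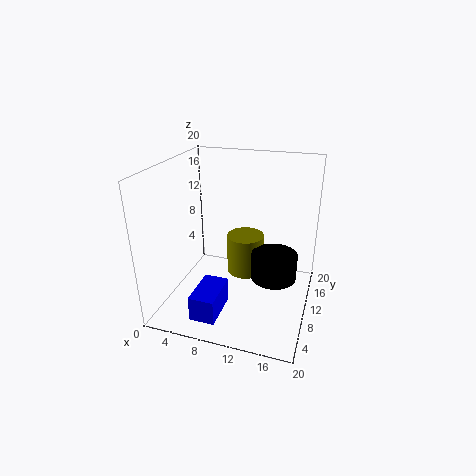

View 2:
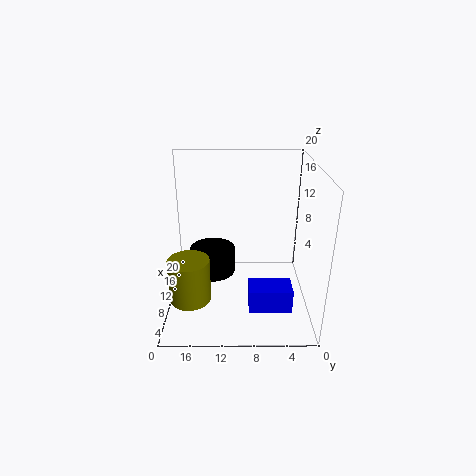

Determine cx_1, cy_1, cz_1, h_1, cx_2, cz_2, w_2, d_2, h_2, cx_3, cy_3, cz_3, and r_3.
cx_1 = 9
cy_1 = 17
cz_1 = 0.5
h_1 = 6.5
cx_2 = 5.5
cz_2 = 0.5
w_2 = 3.5
d_2 = 6
h_2 = 3.5
cx_3 = 14.5
cy_3 = 14
cz_3 = 2
r_3 = 3.5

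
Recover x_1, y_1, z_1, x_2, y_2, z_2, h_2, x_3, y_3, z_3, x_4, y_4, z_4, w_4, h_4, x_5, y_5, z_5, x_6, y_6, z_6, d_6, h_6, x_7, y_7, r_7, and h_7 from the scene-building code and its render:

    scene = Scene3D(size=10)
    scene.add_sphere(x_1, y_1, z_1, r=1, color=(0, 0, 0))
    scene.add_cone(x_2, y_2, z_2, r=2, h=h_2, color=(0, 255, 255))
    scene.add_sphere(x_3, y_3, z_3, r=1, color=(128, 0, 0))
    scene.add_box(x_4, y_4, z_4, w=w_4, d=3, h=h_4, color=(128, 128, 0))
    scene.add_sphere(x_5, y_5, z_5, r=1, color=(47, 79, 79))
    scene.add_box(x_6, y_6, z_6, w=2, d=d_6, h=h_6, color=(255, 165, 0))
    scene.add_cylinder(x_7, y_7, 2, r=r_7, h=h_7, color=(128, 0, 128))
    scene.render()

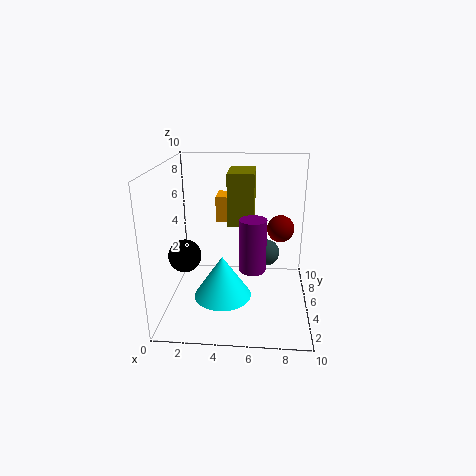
x_1 = 2, y_1 = 2, z_1 = 5, x_2 = 4, y_2 = 4, z_2 = 1, h_2 = 3, x_3 = 8, y_3 = 7, z_3 = 5, x_4 = 4, y_4 = 7, z_4 = 5, w_4 = 2, h_4 = 4, x_5 = 7, y_5 = 7, z_5 = 3, x_6 = 3, y_6 = 8, z_6 = 5, d_6 = 2, h_6 = 2, x_7 = 6, y_7 = 6, r_7 = 1, h_7 = 4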